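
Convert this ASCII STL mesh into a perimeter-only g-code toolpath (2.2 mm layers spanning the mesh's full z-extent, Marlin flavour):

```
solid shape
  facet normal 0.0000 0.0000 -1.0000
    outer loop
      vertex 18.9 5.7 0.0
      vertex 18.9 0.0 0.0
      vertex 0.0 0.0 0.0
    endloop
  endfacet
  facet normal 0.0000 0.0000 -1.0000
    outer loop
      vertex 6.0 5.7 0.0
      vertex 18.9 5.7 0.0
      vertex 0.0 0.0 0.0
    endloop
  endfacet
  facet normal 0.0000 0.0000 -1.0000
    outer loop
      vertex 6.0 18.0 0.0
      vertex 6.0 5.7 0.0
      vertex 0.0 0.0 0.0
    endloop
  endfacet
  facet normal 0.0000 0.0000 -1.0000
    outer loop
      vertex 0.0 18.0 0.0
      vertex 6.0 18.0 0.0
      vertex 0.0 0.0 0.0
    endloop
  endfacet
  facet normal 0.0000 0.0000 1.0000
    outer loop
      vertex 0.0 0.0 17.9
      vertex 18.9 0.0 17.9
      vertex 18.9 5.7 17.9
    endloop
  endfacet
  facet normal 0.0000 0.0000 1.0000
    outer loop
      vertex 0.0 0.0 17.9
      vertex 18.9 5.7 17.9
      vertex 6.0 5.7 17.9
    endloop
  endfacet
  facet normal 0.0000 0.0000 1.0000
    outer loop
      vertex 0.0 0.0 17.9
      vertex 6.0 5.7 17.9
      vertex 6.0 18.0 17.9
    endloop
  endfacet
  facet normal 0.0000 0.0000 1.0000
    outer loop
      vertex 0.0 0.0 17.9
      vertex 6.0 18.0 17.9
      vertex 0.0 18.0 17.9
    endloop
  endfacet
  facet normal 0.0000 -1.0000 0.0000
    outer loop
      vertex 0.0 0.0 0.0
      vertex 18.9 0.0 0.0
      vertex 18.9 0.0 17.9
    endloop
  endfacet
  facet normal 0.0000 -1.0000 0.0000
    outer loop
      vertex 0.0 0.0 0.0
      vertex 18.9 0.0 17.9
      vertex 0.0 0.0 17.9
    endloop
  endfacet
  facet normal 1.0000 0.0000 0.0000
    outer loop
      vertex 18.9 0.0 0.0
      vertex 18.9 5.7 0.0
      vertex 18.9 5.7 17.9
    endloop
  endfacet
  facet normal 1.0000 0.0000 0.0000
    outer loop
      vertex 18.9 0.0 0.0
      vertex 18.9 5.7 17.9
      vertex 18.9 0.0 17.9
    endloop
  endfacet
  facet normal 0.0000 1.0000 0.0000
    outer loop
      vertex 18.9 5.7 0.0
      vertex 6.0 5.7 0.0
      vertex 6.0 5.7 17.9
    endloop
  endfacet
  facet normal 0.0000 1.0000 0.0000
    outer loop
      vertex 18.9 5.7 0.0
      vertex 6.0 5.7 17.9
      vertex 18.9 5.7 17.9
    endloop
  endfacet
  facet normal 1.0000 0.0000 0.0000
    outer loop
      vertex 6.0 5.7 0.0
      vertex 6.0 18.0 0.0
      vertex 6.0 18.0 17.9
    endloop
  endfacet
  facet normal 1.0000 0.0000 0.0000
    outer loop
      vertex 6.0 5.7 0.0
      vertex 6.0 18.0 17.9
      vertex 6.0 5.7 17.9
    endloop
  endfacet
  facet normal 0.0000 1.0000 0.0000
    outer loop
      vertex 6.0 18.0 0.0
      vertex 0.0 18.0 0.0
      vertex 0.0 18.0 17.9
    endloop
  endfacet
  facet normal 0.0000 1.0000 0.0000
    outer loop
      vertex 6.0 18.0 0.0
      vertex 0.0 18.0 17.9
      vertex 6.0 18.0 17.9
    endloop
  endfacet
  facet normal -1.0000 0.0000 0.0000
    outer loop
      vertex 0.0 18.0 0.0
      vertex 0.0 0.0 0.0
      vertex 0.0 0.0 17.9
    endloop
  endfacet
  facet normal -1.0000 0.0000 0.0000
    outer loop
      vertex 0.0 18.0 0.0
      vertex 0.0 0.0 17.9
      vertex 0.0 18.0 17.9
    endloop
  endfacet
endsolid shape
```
; perimeter-only toolpath
G21 ; units = mm
G90 ; absolute positioning
G28 ; home
; layer 1
G0 Z2.2
G0 X0.0 Y0.0
G1 X18.9 Y0.0
G1 X18.9 Y5.7
G1 X6.0 Y5.7
G1 X6.0 Y18.0
G1 X0.0 Y18.0
G1 X0.0 Y0.0
; layer 2
G0 Z4.5
G0 X0.0 Y0.0
G1 X18.9 Y0.0
G1 X18.9 Y5.7
G1 X6.0 Y5.7
G1 X6.0 Y18.0
G1 X0.0 Y18.0
G1 X0.0 Y0.0
; layer 3
G0 Z6.7
G0 X0.0 Y0.0
G1 X18.9 Y0.0
G1 X18.9 Y5.7
G1 X6.0 Y5.7
G1 X6.0 Y18.0
G1 X0.0 Y18.0
G1 X0.0 Y0.0
; layer 4
G0 Z8.9
G0 X0.0 Y0.0
G1 X18.9 Y0.0
G1 X18.9 Y5.7
G1 X6.0 Y5.7
G1 X6.0 Y18.0
G1 X0.0 Y18.0
G1 X0.0 Y0.0
; layer 5
G0 Z11.2
G0 X0.0 Y0.0
G1 X18.9 Y0.0
G1 X18.9 Y5.7
G1 X6.0 Y5.7
G1 X6.0 Y18.0
G1 X0.0 Y18.0
G1 X0.0 Y0.0
; layer 6
G0 Z13.4
G0 X0.0 Y0.0
G1 X18.9 Y0.0
G1 X18.9 Y5.7
G1 X6.0 Y5.7
G1 X6.0 Y18.0
G1 X0.0 Y18.0
G1 X0.0 Y0.0
; layer 7
G0 Z15.7
G0 X0.0 Y0.0
G1 X18.9 Y0.0
G1 X18.9 Y5.7
G1 X6.0 Y5.7
G1 X6.0 Y18.0
G1 X0.0 Y18.0
G1 X0.0 Y0.0
; layer 8
G0 Z17.9
G0 X0.0 Y0.0
G1 X18.9 Y0.0
G1 X18.9 Y5.7
G1 X6.0 Y5.7
G1 X6.0 Y18.0
G1 X0.0 Y18.0
G1 X0.0 Y0.0
M2 ; end

The solid is an L-shaped prism: outer 18.9 × 18 mm, arm thicknesses ≈ 5.7 mm (horizontal) and 6 mm (vertical), extruded 17.9 mm in z. Slicing at Δz = 2.2 mm — 8 equal slices spanning the solid's height, so layer i sits at z = i·h/8 — gives 8 non-empty perimeters. Each is a 6-segment closed polygon; G0 lifts to the layer z and rapids to the start vertex, then G1 traces the edges.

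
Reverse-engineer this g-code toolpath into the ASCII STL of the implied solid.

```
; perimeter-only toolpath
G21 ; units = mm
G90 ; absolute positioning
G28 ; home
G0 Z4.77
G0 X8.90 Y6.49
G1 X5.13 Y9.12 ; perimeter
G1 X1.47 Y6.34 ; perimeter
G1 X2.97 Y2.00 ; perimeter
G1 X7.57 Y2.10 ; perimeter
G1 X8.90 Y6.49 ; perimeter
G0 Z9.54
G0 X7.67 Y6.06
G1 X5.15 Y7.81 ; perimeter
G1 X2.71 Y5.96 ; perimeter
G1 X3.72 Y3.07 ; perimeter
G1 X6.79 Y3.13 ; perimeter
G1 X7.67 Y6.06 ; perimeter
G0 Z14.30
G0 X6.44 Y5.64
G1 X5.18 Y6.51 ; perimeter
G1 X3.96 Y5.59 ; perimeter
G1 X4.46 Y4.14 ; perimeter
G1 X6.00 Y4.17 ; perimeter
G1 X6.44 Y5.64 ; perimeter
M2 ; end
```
solid part
  facet normal 0.0000 0.0000 -1.0000
    outer loop
      vertex 0.22 6.72 0.00
      vertex 5.10 10.42 0.00
      vertex 10.13 6.92 0.00
    endloop
  endfacet
  facet normal 0.0000 0.0000 -1.0000
    outer loop
      vertex 2.23 0.93 0.00
      vertex 0.22 6.72 0.00
      vertex 10.13 6.92 0.00
    endloop
  endfacet
  facet normal 0.0000 0.0000 -1.0000
    outer loop
      vertex 8.36 1.06 0.00
      vertex 2.23 0.93 0.00
      vertex 10.13 6.92 0.00
    endloop
  endfacet
  facet normal 0.5577 0.8015 0.2158
    outer loop
      vertex 10.13 6.92 0.00
      vertex 5.10 10.42 0.00
      vertex 5.21 5.21 19.07
    endloop
  endfacet
  facet normal -0.5899 0.7780 0.2160
    outer loop
      vertex 5.10 10.42 0.00
      vertex 0.22 6.72 0.00
      vertex 5.21 5.21 19.07
    endloop
  endfacet
  facet normal -0.9224 -0.3202 0.2160
    outer loop
      vertex 0.22 6.72 0.00
      vertex 2.23 0.93 0.00
      vertex 5.21 5.21 19.07
    endloop
  endfacet
  facet normal 0.0207 -0.9762 0.2159
    outer loop
      vertex 2.23 0.93 0.00
      vertex 8.36 1.06 0.00
      vertex 5.21 5.21 19.07
    endloop
  endfacet
  facet normal 0.9347 -0.2823 0.2158
    outer loop
      vertex 8.36 1.06 0.00
      vertex 10.13 6.92 0.00
      vertex 5.21 5.21 19.07
    endloop
  endfacet
endsolid part

The G0 Z moves step by Δz≈4.77 mm. The G1 loops shrink linearly with z, so the solid tapers from its base footprint up to z≈19.1. Closing with a flat bottom cap and the tapered top and triangulating gives 8 facets — a regular 5-sided pyramid, base circumscribed radius ≈ 5.21 mm, apex at z ≈ 19.1 mm.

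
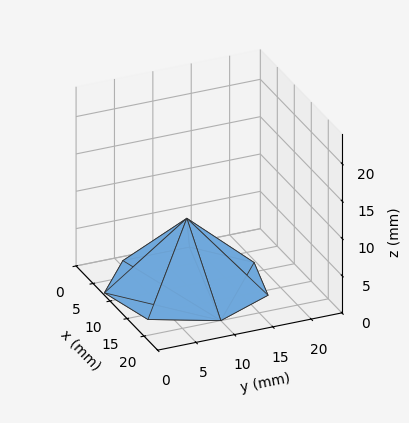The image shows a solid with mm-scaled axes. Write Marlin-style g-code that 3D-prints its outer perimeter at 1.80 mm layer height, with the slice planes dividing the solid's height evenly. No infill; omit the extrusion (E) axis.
Reading the render: the shape is a regular 7-sided pyramid, base circumscribed radius ≈ 10 mm, apex at z ≈ 9 mm (dimensions read to the nearest mm from the axis ticks). For the g-code, the solid's height is divided into equal slices at the stated Δz and each level perimeter traced with G1 moves after a G0 lift.

; perimeter-only toolpath
G21 ; units = mm
G90 ; absolute positioning
G28 ; home
; layer 1
G0 Z1.80
G0 X18.00 Y10.00
G1 X14.98 Y16.26
G1 X8.22 Y17.80
G1 X2.79 Y13.47
G1 X2.79 Y6.53
G1 X8.22 Y2.20
G1 X14.98 Y3.74
G1 X18.00 Y10.00
; layer 2
G0 Z3.60
G0 X16.00 Y10.00
G1 X13.74 Y14.69
G1 X8.66 Y15.85
G1 X4.59 Y12.60
G1 X4.59 Y7.40
G1 X8.66 Y4.15
G1 X13.74 Y5.31
G1 X16.00 Y10.00
; layer 3
G0 Z5.40
G0 X14.00 Y10.00
G1 X12.49 Y13.13
G1 X9.11 Y13.90
G1 X6.40 Y11.74
G1 X6.40 Y8.26
G1 X9.11 Y6.10
G1 X12.49 Y6.87
G1 X14.00 Y10.00
; layer 4
G0 Z7.20
G0 X12.00 Y10.00
G1 X11.25 Y11.56
G1 X9.55 Y11.95
G1 X8.20 Y10.87
G1 X8.20 Y9.13
G1 X9.55 Y8.05
G1 X11.25 Y8.44
G1 X12.00 Y10.00
M2 ; end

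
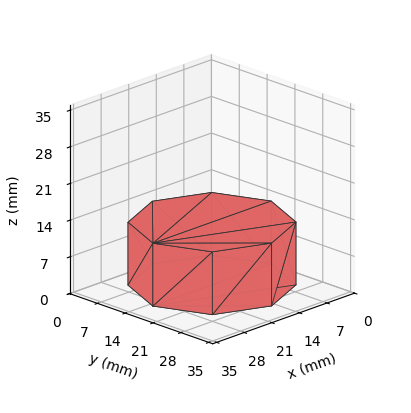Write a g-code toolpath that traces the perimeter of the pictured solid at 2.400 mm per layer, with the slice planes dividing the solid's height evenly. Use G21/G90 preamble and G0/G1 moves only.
Reading the render: the shape is a regular 8-sided prism (a cylinder approximated with 8 flat sides), circumscribed radius ≈ 15 mm, height ≈ 12 mm (dimensions read to the nearest mm from the axis ticks). For the g-code, the solid's height is divided into equal slices at the stated Δz and each level perimeter traced with G1 moves after a G0 lift.

; perimeter-only toolpath
G21 ; units = mm
G90 ; absolute positioning
G28 ; home
; layer 1
G0 Z2.400
G0 X30.000 Y15.000
G1 X25.607 Y25.607
G1 X15.000 Y30.000
G1 X4.393 Y25.607
G1 X0.000 Y15.000
G1 X4.393 Y4.393
G1 X15.000 Y0.000
G1 X25.607 Y4.393
G1 X30.000 Y15.000
; layer 2
G0 Z4.800
G0 X30.000 Y15.000
G1 X25.607 Y25.607
G1 X15.000 Y30.000
G1 X4.393 Y25.607
G1 X0.000 Y15.000
G1 X4.393 Y4.393
G1 X15.000 Y0.000
G1 X25.607 Y4.393
G1 X30.000 Y15.000
; layer 3
G0 Z7.200
G0 X30.000 Y15.000
G1 X25.607 Y25.607
G1 X15.000 Y30.000
G1 X4.393 Y25.607
G1 X0.000 Y15.000
G1 X4.393 Y4.393
G1 X15.000 Y0.000
G1 X25.607 Y4.393
G1 X30.000 Y15.000
; layer 4
G0 Z9.600
G0 X30.000 Y15.000
G1 X25.607 Y25.607
G1 X15.000 Y30.000
G1 X4.393 Y25.607
G1 X0.000 Y15.000
G1 X4.393 Y4.393
G1 X15.000 Y0.000
G1 X25.607 Y4.393
G1 X30.000 Y15.000
; layer 5
G0 Z12.000
G0 X30.000 Y15.000
G1 X25.607 Y25.607
G1 X15.000 Y30.000
G1 X4.393 Y25.607
G1 X0.000 Y15.000
G1 X4.393 Y4.393
G1 X15.000 Y0.000
G1 X25.607 Y4.393
G1 X30.000 Y15.000
M2 ; end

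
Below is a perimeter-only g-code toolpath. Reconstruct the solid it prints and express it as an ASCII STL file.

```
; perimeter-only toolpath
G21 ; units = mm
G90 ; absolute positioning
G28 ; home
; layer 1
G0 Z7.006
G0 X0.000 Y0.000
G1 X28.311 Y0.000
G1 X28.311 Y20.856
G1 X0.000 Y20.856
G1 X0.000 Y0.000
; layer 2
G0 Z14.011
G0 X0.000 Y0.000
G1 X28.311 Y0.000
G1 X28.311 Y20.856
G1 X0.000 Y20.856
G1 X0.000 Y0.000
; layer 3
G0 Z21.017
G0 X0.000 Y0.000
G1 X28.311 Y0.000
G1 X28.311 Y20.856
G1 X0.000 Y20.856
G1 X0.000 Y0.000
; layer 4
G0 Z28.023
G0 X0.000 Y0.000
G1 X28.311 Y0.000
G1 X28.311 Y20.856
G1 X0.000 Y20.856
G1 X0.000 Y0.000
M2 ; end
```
solid part
  facet normal 0.0000 0.0000 -1.0000
    outer loop
      vertex 28.311 20.856 0.000
      vertex 28.311 0.000 0.000
      vertex 0.000 0.000 0.000
    endloop
  endfacet
  facet normal 0.0000 0.0000 -1.0000
    outer loop
      vertex 0.000 20.856 0.000
      vertex 28.311 20.856 0.000
      vertex 0.000 0.000 0.000
    endloop
  endfacet
  facet normal 0.0000 0.0000 1.0000
    outer loop
      vertex 0.000 0.000 28.023
      vertex 28.311 0.000 28.023
      vertex 28.311 20.856 28.023
    endloop
  endfacet
  facet normal 0.0000 0.0000 1.0000
    outer loop
      vertex 0.000 0.000 28.023
      vertex 28.311 20.856 28.023
      vertex 0.000 20.856 28.023
    endloop
  endfacet
  facet normal 0.0000 -1.0000 0.0000
    outer loop
      vertex 0.000 0.000 0.000
      vertex 28.311 0.000 0.000
      vertex 28.311 0.000 28.023
    endloop
  endfacet
  facet normal 0.0000 -1.0000 0.0000
    outer loop
      vertex 0.000 0.000 0.000
      vertex 28.311 0.000 28.023
      vertex 0.000 0.000 28.023
    endloop
  endfacet
  facet normal 0.0000 1.0000 0.0000
    outer loop
      vertex 28.311 20.856 28.023
      vertex 28.311 20.856 0.000
      vertex 0.000 20.856 0.000
    endloop
  endfacet
  facet normal 0.0000 1.0000 0.0000
    outer loop
      vertex 0.000 20.856 28.023
      vertex 28.311 20.856 28.023
      vertex 0.000 20.856 0.000
    endloop
  endfacet
  facet normal -1.0000 0.0000 0.0000
    outer loop
      vertex 0.000 20.856 28.023
      vertex 0.000 20.856 0.000
      vertex 0.000 0.000 0.000
    endloop
  endfacet
  facet normal -1.0000 0.0000 0.0000
    outer loop
      vertex 0.000 0.000 28.023
      vertex 0.000 20.856 28.023
      vertex 0.000 0.000 0.000
    endloop
  endfacet
  facet normal 1.0000 0.0000 0.0000
    outer loop
      vertex 28.311 0.000 0.000
      vertex 28.311 20.856 0.000
      vertex 28.311 20.856 28.023
    endloop
  endfacet
  facet normal 1.0000 0.0000 0.0000
    outer loop
      vertex 28.311 0.000 0.000
      vertex 28.311 20.856 28.023
      vertex 28.311 0.000 28.023
    endloop
  endfacet
endsolid part

The G0 Z moves step by Δz≈7.006 mm. Every layer's G1 loop is the same polygon, so the solid is a straight extrusion of it from z=0 to z≈28. Closing with flat bottom and top caps and triangulating gives 12 facets — a rectangular box, roughly 28.3 × 20.9 mm footprint and 28 mm tall.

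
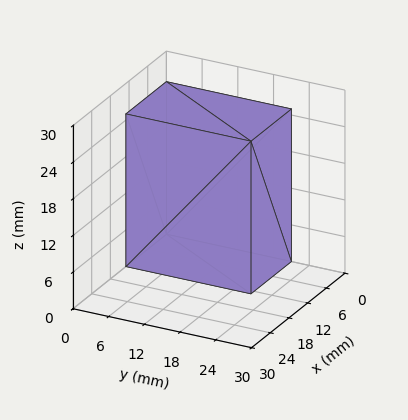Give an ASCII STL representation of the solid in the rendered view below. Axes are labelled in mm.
Reading the render: the shape is a rectangular box, roughly 13 × 21 mm footprint and 25 mm tall (dimensions read to the nearest mm from the axis ticks). For the STL, each face is triangulated and given an outward normal.

solid part
  facet normal 0.0000 0.0000 -1.0000
    outer loop
      vertex 13.000 21.000 0.000
      vertex 13.000 0.000 0.000
      vertex 0.000 0.000 0.000
    endloop
  endfacet
  facet normal 0.0000 0.0000 -1.0000
    outer loop
      vertex 0.000 21.000 0.000
      vertex 13.000 21.000 0.000
      vertex 0.000 0.000 0.000
    endloop
  endfacet
  facet normal 0.0000 0.0000 1.0000
    outer loop
      vertex 0.000 0.000 25.000
      vertex 13.000 0.000 25.000
      vertex 13.000 21.000 25.000
    endloop
  endfacet
  facet normal 0.0000 0.0000 1.0000
    outer loop
      vertex 0.000 0.000 25.000
      vertex 13.000 21.000 25.000
      vertex 0.000 21.000 25.000
    endloop
  endfacet
  facet normal 0.0000 -1.0000 0.0000
    outer loop
      vertex 0.000 0.000 0.000
      vertex 13.000 0.000 0.000
      vertex 13.000 0.000 25.000
    endloop
  endfacet
  facet normal 0.0000 -1.0000 0.0000
    outer loop
      vertex 0.000 0.000 0.000
      vertex 13.000 0.000 25.000
      vertex 0.000 0.000 25.000
    endloop
  endfacet
  facet normal 0.0000 1.0000 0.0000
    outer loop
      vertex 13.000 21.000 25.000
      vertex 13.000 21.000 0.000
      vertex 0.000 21.000 0.000
    endloop
  endfacet
  facet normal 0.0000 1.0000 0.0000
    outer loop
      vertex 0.000 21.000 25.000
      vertex 13.000 21.000 25.000
      vertex 0.000 21.000 0.000
    endloop
  endfacet
  facet normal -1.0000 0.0000 0.0000
    outer loop
      vertex 0.000 21.000 25.000
      vertex 0.000 21.000 0.000
      vertex 0.000 0.000 0.000
    endloop
  endfacet
  facet normal -1.0000 0.0000 0.0000
    outer loop
      vertex 0.000 0.000 25.000
      vertex 0.000 21.000 25.000
      vertex 0.000 0.000 0.000
    endloop
  endfacet
  facet normal 1.0000 0.0000 0.0000
    outer loop
      vertex 13.000 0.000 0.000
      vertex 13.000 21.000 0.000
      vertex 13.000 21.000 25.000
    endloop
  endfacet
  facet normal 1.0000 0.0000 0.0000
    outer loop
      vertex 13.000 0.000 0.000
      vertex 13.000 21.000 25.000
      vertex 13.000 0.000 25.000
    endloop
  endfacet
endsolid part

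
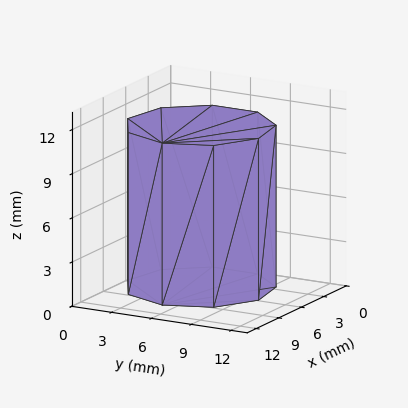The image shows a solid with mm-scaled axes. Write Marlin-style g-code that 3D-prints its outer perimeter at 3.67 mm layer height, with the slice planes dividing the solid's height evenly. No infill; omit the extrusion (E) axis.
Reading the render: the shape is a regular 9-sided prism (a cylinder approximated with 9 flat sides), circumscribed radius ≈ 5 mm, height ≈ 11 mm (dimensions read to the nearest mm from the axis ticks). For the g-code, the solid's height is divided into equal slices at the stated Δz and each level perimeter traced with G1 moves after a G0 lift.

; perimeter-only toolpath
G21 ; units = mm
G90 ; absolute positioning
G28 ; home
; layer 1
G0 Z3.67
G0 X10.00 Y5.00
G1 X8.83 Y8.21
G1 X5.87 Y9.92
G1 X2.50 Y9.33
G1 X0.30 Y6.71
G1 X0.30 Y3.29
G1 X2.50 Y0.67
G1 X5.87 Y0.08
G1 X8.83 Y1.79
G1 X10.00 Y5.00
; layer 2
G0 Z7.33
G0 X10.00 Y5.00
G1 X8.83 Y8.21
G1 X5.87 Y9.92
G1 X2.50 Y9.33
G1 X0.30 Y6.71
G1 X0.30 Y3.29
G1 X2.50 Y0.67
G1 X5.87 Y0.08
G1 X8.83 Y1.79
G1 X10.00 Y5.00
; layer 3
G0 Z11.00
G0 X10.00 Y5.00
G1 X8.83 Y8.21
G1 X5.87 Y9.92
G1 X2.50 Y9.33
G1 X0.30 Y6.71
G1 X0.30 Y3.29
G1 X2.50 Y0.67
G1 X5.87 Y0.08
G1 X8.83 Y1.79
G1 X10.00 Y5.00
M2 ; end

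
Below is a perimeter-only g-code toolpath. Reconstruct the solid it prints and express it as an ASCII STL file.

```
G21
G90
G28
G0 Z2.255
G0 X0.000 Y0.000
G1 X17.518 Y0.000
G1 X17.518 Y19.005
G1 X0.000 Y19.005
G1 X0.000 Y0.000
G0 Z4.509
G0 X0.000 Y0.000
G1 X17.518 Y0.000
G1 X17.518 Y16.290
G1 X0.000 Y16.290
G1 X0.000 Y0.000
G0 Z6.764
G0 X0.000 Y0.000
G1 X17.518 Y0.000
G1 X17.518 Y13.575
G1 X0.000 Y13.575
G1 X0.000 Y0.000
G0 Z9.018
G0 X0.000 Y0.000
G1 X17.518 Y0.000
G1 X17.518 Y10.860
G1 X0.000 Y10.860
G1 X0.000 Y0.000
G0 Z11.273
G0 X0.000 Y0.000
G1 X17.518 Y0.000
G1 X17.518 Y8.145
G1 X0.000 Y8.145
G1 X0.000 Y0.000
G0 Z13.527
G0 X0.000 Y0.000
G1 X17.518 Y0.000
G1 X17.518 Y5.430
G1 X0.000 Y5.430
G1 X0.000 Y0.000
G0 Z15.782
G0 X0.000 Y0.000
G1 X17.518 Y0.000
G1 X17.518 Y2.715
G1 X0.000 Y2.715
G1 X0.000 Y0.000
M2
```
solid part
  facet normal 0.0000 0.0000 -1.0000
    outer loop
      vertex 17.518 21.720 0.000
      vertex 17.518 0.000 0.000
      vertex 0.000 0.000 0.000
    endloop
  endfacet
  facet normal 0.0000 0.0000 -1.0000
    outer loop
      vertex 0.000 21.720 0.000
      vertex 17.518 21.720 0.000
      vertex 0.000 0.000 0.000
    endloop
  endfacet
  facet normal 0.0000 -1.0000 0.0000
    outer loop
      vertex 0.000 0.000 0.000
      vertex 17.518 0.000 0.000
      vertex 17.518 0.000 18.036
    endloop
  endfacet
  facet normal 0.0000 -1.0000 0.0000
    outer loop
      vertex 0.000 0.000 0.000
      vertex 17.518 0.000 18.036
      vertex 0.000 0.000 18.036
    endloop
  endfacet
  facet normal 0.0000 0.6388 0.7693
    outer loop
      vertex 0.000 0.000 18.036
      vertex 17.518 0.000 18.036
      vertex 17.518 21.720 0.000
    endloop
  endfacet
  facet normal 0.0000 0.6388 0.7693
    outer loop
      vertex 0.000 0.000 18.036
      vertex 17.518 21.720 0.000
      vertex 0.000 21.720 0.000
    endloop
  endfacet
  facet normal -1.0000 0.0000 0.0000
    outer loop
      vertex 0.000 0.000 18.036
      vertex 0.000 21.720 0.000
      vertex 0.000 0.000 0.000
    endloop
  endfacet
  facet normal 1.0000 0.0000 0.0000
    outer loop
      vertex 17.518 0.000 0.000
      vertex 17.518 21.720 0.000
      vertex 17.518 0.000 18.036
    endloop
  endfacet
endsolid part

The G0 Z moves step by Δz≈2.255 mm. The G1 loops shrink linearly with z, so the solid tapers from its base footprint up to z≈18. Closing with a flat bottom cap and the tapered top and triangulating gives 8 facets — a wedge (ramp): 17.5 × 21.7 mm base, rising to 18 mm along the y=0 edge and sloping linearly to z=0 at y=21.7.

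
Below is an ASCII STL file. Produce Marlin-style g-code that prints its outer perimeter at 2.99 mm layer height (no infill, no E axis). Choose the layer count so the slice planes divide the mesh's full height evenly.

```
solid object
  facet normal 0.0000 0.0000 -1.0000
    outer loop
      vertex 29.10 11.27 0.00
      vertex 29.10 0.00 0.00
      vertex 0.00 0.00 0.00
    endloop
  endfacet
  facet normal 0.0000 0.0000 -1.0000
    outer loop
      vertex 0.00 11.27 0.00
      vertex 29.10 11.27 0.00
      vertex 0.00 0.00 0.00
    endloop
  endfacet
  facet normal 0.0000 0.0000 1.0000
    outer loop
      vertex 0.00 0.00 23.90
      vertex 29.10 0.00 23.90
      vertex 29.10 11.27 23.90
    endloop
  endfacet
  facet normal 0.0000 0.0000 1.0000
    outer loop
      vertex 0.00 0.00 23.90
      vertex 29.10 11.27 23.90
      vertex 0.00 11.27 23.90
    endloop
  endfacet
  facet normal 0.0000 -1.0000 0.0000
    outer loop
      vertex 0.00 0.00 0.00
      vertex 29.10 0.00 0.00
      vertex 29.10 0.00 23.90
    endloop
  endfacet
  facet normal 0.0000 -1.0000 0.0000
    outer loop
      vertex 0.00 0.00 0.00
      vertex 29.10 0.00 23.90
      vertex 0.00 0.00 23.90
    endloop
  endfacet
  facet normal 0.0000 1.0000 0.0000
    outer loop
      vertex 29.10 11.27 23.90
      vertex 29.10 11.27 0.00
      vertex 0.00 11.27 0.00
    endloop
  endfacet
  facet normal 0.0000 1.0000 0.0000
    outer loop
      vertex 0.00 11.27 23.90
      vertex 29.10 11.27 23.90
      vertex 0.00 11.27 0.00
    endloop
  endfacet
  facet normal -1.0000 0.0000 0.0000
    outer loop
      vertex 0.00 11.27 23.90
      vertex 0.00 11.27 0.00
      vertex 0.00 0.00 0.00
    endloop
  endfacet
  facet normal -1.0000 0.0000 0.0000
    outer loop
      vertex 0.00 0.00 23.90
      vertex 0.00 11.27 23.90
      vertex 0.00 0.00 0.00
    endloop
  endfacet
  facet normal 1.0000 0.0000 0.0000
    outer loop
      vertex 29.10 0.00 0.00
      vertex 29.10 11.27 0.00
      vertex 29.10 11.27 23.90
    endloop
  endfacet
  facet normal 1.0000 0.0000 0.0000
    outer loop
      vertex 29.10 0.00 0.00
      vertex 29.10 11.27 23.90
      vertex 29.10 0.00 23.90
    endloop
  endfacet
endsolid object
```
; perimeter-only toolpath
G21 ; units = mm
G90 ; absolute positioning
G28 ; home
; layer 1
G0 Z2.99
G0 X0.00 Y0.00
G1 X29.10 Y0.00
G1 X29.10 Y11.27
G1 X0.00 Y11.27
G1 X0.00 Y0.00
; layer 2
G0 Z5.97
G0 X0.00 Y0.00
G1 X29.10 Y0.00
G1 X29.10 Y11.27
G1 X0.00 Y11.27
G1 X0.00 Y0.00
; layer 3
G0 Z8.96
G0 X0.00 Y0.00
G1 X29.10 Y0.00
G1 X29.10 Y11.27
G1 X0.00 Y11.27
G1 X0.00 Y0.00
; layer 4
G0 Z11.95
G0 X0.00 Y0.00
G1 X29.10 Y0.00
G1 X29.10 Y11.27
G1 X0.00 Y11.27
G1 X0.00 Y0.00
; layer 5
G0 Z14.94
G0 X0.00 Y0.00
G1 X29.10 Y0.00
G1 X29.10 Y11.27
G1 X0.00 Y11.27
G1 X0.00 Y0.00
; layer 6
G0 Z17.92
G0 X0.00 Y0.00
G1 X29.10 Y0.00
G1 X29.10 Y11.27
G1 X0.00 Y11.27
G1 X0.00 Y0.00
; layer 7
G0 Z20.91
G0 X0.00 Y0.00
G1 X29.10 Y0.00
G1 X29.10 Y11.27
G1 X0.00 Y11.27
G1 X0.00 Y0.00
; layer 8
G0 Z23.90
G0 X0.00 Y0.00
G1 X29.10 Y0.00
G1 X29.10 Y11.27
G1 X0.00 Y11.27
G1 X0.00 Y0.00
M2 ; end

The solid is a rectangular box, roughly 29.1 × 11.3 mm footprint and 23.9 mm tall. Slicing at Δz = 2.99 mm — 8 equal slices spanning the solid's height, so layer i sits at z = i·h/8 — gives 8 non-empty perimeters. Each is a 4-segment closed polygon; G0 lifts to the layer z and rapids to the start vertex, then G1 traces the edges.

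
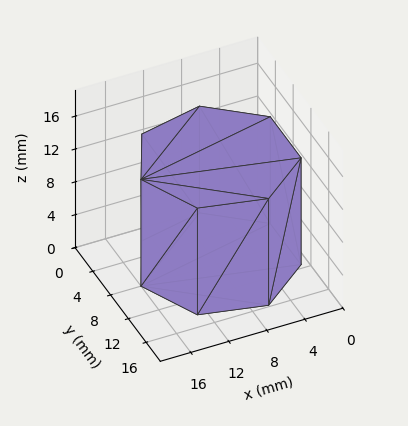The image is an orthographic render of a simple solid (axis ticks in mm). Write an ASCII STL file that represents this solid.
Reading the render: the shape is a regular 7-sided prism (a cylinder approximated with 7 flat sides), circumscribed radius ≈ 8 mm, height ≈ 13 mm (dimensions read to the nearest mm from the axis ticks). For the STL, each face is triangulated and given an outward normal.

solid part
  facet normal 0.0000 0.0000 -1.0000
    outer loop
      vertex 6.22 15.80 0.00
      vertex 12.99 14.25 0.00
      vertex 16.00 8.00 0.00
    endloop
  endfacet
  facet normal 0.0000 0.0000 -1.0000
    outer loop
      vertex 0.79 11.47 0.00
      vertex 6.22 15.80 0.00
      vertex 16.00 8.00 0.00
    endloop
  endfacet
  facet normal 0.0000 0.0000 -1.0000
    outer loop
      vertex 0.79 4.53 0.00
      vertex 0.79 11.47 0.00
      vertex 16.00 8.00 0.00
    endloop
  endfacet
  facet normal 0.0000 0.0000 -1.0000
    outer loop
      vertex 6.22 0.20 0.00
      vertex 0.79 4.53 0.00
      vertex 16.00 8.00 0.00
    endloop
  endfacet
  facet normal 0.0000 0.0000 -1.0000
    outer loop
      vertex 12.99 1.75 0.00
      vertex 6.22 0.20 0.00
      vertex 16.00 8.00 0.00
    endloop
  endfacet
  facet normal 0.0000 0.0000 1.0000
    outer loop
      vertex 16.00 8.00 13.00
      vertex 12.99 14.25 13.00
      vertex 6.22 15.80 13.00
    endloop
  endfacet
  facet normal 0.0000 0.0000 1.0000
    outer loop
      vertex 16.00 8.00 13.00
      vertex 6.22 15.80 13.00
      vertex 0.79 11.47 13.00
    endloop
  endfacet
  facet normal 0.0000 0.0000 1.0000
    outer loop
      vertex 16.00 8.00 13.00
      vertex 0.79 11.47 13.00
      vertex 0.79 4.53 13.00
    endloop
  endfacet
  facet normal 0.0000 0.0000 1.0000
    outer loop
      vertex 16.00 8.00 13.00
      vertex 0.79 4.53 13.00
      vertex 6.22 0.20 13.00
    endloop
  endfacet
  facet normal 0.0000 0.0000 1.0000
    outer loop
      vertex 16.00 8.00 13.00
      vertex 6.22 0.20 13.00
      vertex 12.99 1.75 13.00
    endloop
  endfacet
  facet normal 0.9010 0.4339 0.0000
    outer loop
      vertex 16.00 8.00 0.00
      vertex 12.99 14.25 0.00
      vertex 12.99 14.25 13.00
    endloop
  endfacet
  facet normal 0.9010 0.4339 0.0000
    outer loop
      vertex 16.00 8.00 0.00
      vertex 12.99 14.25 13.00
      vertex 16.00 8.00 13.00
    endloop
  endfacet
  facet normal 0.2232 0.9748 0.0000
    outer loop
      vertex 12.99 14.25 0.00
      vertex 6.22 15.80 0.00
      vertex 6.22 15.80 13.00
    endloop
  endfacet
  facet normal 0.2232 0.9748 0.0000
    outer loop
      vertex 12.99 14.25 0.00
      vertex 6.22 15.80 13.00
      vertex 12.99 14.25 13.00
    endloop
  endfacet
  facet normal -0.6235 0.7819 0.0000
    outer loop
      vertex 6.22 15.80 0.00
      vertex 0.79 11.47 0.00
      vertex 0.79 11.47 13.00
    endloop
  endfacet
  facet normal -0.6235 0.7819 0.0000
    outer loop
      vertex 6.22 15.80 0.00
      vertex 0.79 11.47 13.00
      vertex 6.22 15.80 13.00
    endloop
  endfacet
  facet normal -1.0000 0.0000 0.0000
    outer loop
      vertex 0.79 11.47 0.00
      vertex 0.79 4.53 0.00
      vertex 0.79 4.53 13.00
    endloop
  endfacet
  facet normal -1.0000 0.0000 0.0000
    outer loop
      vertex 0.79 11.47 0.00
      vertex 0.79 4.53 13.00
      vertex 0.79 11.47 13.00
    endloop
  endfacet
  facet normal -0.6235 -0.7819 0.0000
    outer loop
      vertex 0.79 4.53 0.00
      vertex 6.22 0.20 0.00
      vertex 6.22 0.20 13.00
    endloop
  endfacet
  facet normal -0.6235 -0.7819 0.0000
    outer loop
      vertex 0.79 4.53 0.00
      vertex 6.22 0.20 13.00
      vertex 0.79 4.53 13.00
    endloop
  endfacet
  facet normal 0.2232 -0.9748 0.0000
    outer loop
      vertex 6.22 0.20 0.00
      vertex 12.99 1.75 0.00
      vertex 12.99 1.75 13.00
    endloop
  endfacet
  facet normal 0.2232 -0.9748 0.0000
    outer loop
      vertex 6.22 0.20 0.00
      vertex 12.99 1.75 13.00
      vertex 6.22 0.20 13.00
    endloop
  endfacet
  facet normal 0.9010 -0.4339 0.0000
    outer loop
      vertex 12.99 1.75 0.00
      vertex 16.00 8.00 0.00
      vertex 16.00 8.00 13.00
    endloop
  endfacet
  facet normal 0.9010 -0.4339 0.0000
    outer loop
      vertex 12.99 1.75 0.00
      vertex 16.00 8.00 13.00
      vertex 12.99 1.75 13.00
    endloop
  endfacet
endsolid part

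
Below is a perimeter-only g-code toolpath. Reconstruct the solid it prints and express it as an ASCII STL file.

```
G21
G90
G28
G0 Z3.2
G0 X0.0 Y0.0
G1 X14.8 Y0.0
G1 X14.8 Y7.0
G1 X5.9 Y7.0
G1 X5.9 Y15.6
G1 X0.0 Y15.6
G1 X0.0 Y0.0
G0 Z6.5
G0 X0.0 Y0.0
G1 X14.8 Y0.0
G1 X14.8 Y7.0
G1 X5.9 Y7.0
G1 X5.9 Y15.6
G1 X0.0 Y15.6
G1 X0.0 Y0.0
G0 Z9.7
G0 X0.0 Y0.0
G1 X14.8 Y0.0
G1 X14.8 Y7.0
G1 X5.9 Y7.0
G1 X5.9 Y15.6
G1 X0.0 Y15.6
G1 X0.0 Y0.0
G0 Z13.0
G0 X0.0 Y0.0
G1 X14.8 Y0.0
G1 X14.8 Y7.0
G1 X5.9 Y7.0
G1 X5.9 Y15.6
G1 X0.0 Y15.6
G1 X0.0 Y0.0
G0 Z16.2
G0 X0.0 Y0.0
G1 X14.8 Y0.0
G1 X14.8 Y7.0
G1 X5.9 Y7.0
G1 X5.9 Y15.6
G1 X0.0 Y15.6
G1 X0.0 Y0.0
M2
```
solid part
  facet normal 0.0000 0.0000 -1.0000
    outer loop
      vertex 14.8 7.0 0.0
      vertex 14.8 0.0 0.0
      vertex 0.0 0.0 0.0
    endloop
  endfacet
  facet normal 0.0000 0.0000 -1.0000
    outer loop
      vertex 5.9 7.0 0.0
      vertex 14.8 7.0 0.0
      vertex 0.0 0.0 0.0
    endloop
  endfacet
  facet normal 0.0000 0.0000 -1.0000
    outer loop
      vertex 5.9 15.6 0.0
      vertex 5.9 7.0 0.0
      vertex 0.0 0.0 0.0
    endloop
  endfacet
  facet normal 0.0000 0.0000 -1.0000
    outer loop
      vertex 0.0 15.6 0.0
      vertex 5.9 15.6 0.0
      vertex 0.0 0.0 0.0
    endloop
  endfacet
  facet normal 0.0000 0.0000 1.0000
    outer loop
      vertex 0.0 0.0 16.2
      vertex 14.8 0.0 16.2
      vertex 14.8 7.0 16.2
    endloop
  endfacet
  facet normal 0.0000 0.0000 1.0000
    outer loop
      vertex 0.0 0.0 16.2
      vertex 14.8 7.0 16.2
      vertex 5.9 7.0 16.2
    endloop
  endfacet
  facet normal 0.0000 0.0000 1.0000
    outer loop
      vertex 0.0 0.0 16.2
      vertex 5.9 7.0 16.2
      vertex 5.9 15.6 16.2
    endloop
  endfacet
  facet normal 0.0000 0.0000 1.0000
    outer loop
      vertex 0.0 0.0 16.2
      vertex 5.9 15.6 16.2
      vertex 0.0 15.6 16.2
    endloop
  endfacet
  facet normal 0.0000 -1.0000 0.0000
    outer loop
      vertex 0.0 0.0 0.0
      vertex 14.8 0.0 0.0
      vertex 14.8 0.0 16.2
    endloop
  endfacet
  facet normal 0.0000 -1.0000 0.0000
    outer loop
      vertex 0.0 0.0 0.0
      vertex 14.8 0.0 16.2
      vertex 0.0 0.0 16.2
    endloop
  endfacet
  facet normal 1.0000 0.0000 0.0000
    outer loop
      vertex 14.8 0.0 0.0
      vertex 14.8 7.0 0.0
      vertex 14.8 7.0 16.2
    endloop
  endfacet
  facet normal 1.0000 0.0000 0.0000
    outer loop
      vertex 14.8 0.0 0.0
      vertex 14.8 7.0 16.2
      vertex 14.8 0.0 16.2
    endloop
  endfacet
  facet normal 0.0000 1.0000 0.0000
    outer loop
      vertex 14.8 7.0 0.0
      vertex 5.9 7.0 0.0
      vertex 5.9 7.0 16.2
    endloop
  endfacet
  facet normal 0.0000 1.0000 0.0000
    outer loop
      vertex 14.8 7.0 0.0
      vertex 5.9 7.0 16.2
      vertex 14.8 7.0 16.2
    endloop
  endfacet
  facet normal 1.0000 0.0000 0.0000
    outer loop
      vertex 5.9 7.0 0.0
      vertex 5.9 15.6 0.0
      vertex 5.9 15.6 16.2
    endloop
  endfacet
  facet normal 1.0000 0.0000 0.0000
    outer loop
      vertex 5.9 7.0 0.0
      vertex 5.9 15.6 16.2
      vertex 5.9 7.0 16.2
    endloop
  endfacet
  facet normal 0.0000 1.0000 0.0000
    outer loop
      vertex 5.9 15.6 0.0
      vertex 0.0 15.6 0.0
      vertex 0.0 15.6 16.2
    endloop
  endfacet
  facet normal 0.0000 1.0000 0.0000
    outer loop
      vertex 5.9 15.6 0.0
      vertex 0.0 15.6 16.2
      vertex 5.9 15.6 16.2
    endloop
  endfacet
  facet normal -1.0000 0.0000 0.0000
    outer loop
      vertex 0.0 15.6 0.0
      vertex 0.0 0.0 0.0
      vertex 0.0 0.0 16.2
    endloop
  endfacet
  facet normal -1.0000 0.0000 0.0000
    outer loop
      vertex 0.0 15.6 0.0
      vertex 0.0 0.0 16.2
      vertex 0.0 15.6 16.2
    endloop
  endfacet
endsolid part

The G0 Z moves step by Δz≈3.2 mm. Every layer's G1 loop is the same polygon, so the solid is a straight extrusion of it from z=0 to z≈16.2. Closing with flat bottom and top caps and triangulating gives 20 facets — an L-shaped prism: outer 14.8 × 15.6 mm, arm thicknesses ≈ 7 mm (horizontal) and 5.9 mm (vertical), extruded 16.2 mm in z.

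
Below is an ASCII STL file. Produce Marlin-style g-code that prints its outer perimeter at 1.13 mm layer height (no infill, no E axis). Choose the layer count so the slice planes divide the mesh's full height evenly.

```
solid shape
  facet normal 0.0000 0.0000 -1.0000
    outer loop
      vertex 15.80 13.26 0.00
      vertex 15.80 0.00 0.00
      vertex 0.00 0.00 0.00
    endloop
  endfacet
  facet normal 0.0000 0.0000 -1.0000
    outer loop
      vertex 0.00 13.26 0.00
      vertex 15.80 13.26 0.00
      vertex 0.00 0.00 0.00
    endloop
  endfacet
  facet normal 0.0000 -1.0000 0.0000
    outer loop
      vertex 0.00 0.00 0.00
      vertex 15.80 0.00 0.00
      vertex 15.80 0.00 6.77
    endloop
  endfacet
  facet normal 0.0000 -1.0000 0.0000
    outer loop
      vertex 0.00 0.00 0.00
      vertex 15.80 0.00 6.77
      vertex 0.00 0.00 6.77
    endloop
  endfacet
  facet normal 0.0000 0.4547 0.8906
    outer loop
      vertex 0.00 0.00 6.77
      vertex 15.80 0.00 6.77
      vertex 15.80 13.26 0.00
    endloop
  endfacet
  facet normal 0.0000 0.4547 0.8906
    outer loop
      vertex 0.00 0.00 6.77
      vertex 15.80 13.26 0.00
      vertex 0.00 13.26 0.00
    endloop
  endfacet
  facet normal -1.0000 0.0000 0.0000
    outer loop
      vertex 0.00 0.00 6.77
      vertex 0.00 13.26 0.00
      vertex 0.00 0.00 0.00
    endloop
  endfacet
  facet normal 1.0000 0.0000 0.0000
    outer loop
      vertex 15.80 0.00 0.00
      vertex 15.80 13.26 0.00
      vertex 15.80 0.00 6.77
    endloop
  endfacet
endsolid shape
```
; perimeter-only toolpath
G21 ; units = mm
G90 ; absolute positioning
G28 ; home
; layer 1
G0 Z1.13
G0 X0.00 Y0.00
G1 X15.80 Y0.00
G1 X15.80 Y11.05
G1 X0.00 Y11.05
G1 X0.00 Y0.00
; layer 2
G0 Z2.26
G0 X0.00 Y0.00
G1 X15.80 Y0.00
G1 X15.80 Y8.84
G1 X0.00 Y8.84
G1 X0.00 Y0.00
; layer 3
G0 Z3.38
G0 X0.00 Y0.00
G1 X15.80 Y0.00
G1 X15.80 Y6.63
G1 X0.00 Y6.63
G1 X0.00 Y0.00
; layer 4
G0 Z4.51
G0 X0.00 Y0.00
G1 X15.80 Y0.00
G1 X15.80 Y4.42
G1 X0.00 Y4.42
G1 X0.00 Y0.00
; layer 5
G0 Z5.64
G0 X0.00 Y0.00
G1 X15.80 Y0.00
G1 X15.80 Y2.21
G1 X0.00 Y2.21
G1 X0.00 Y0.00
M2 ; end

The solid is a wedge (ramp): 15.8 × 13.3 mm base, rising to 6.77 mm along the y=0 edge and sloping linearly to z=0 at y=13.3. Slicing at Δz = 1.13 mm — 6 equal slices spanning the solid's height, so layer i sits at z = i·h/6 — gives 5 non-empty perimeters. Each is a 4-segment closed polygon; G0 lifts to the layer z and rapids to the start vertex, then G1 traces the edges. The cross-section shrinks linearly with z (the slice at the apex is degenerate and omitted).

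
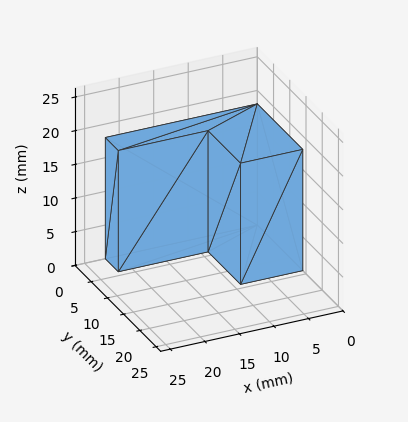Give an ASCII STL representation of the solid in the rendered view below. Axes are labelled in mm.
Reading the render: the shape is an L-shaped prism: outer 22 × 14 mm, arm thicknesses ≈ 4 mm (horizontal) and 9 mm (vertical), extruded 18 mm in z (dimensions read to the nearest mm from the axis ticks). For the STL, each face is triangulated and given an outward normal.

solid part
  facet normal 0.0000 0.0000 -1.0000
    outer loop
      vertex 22.00 4.00 0.00
      vertex 22.00 0.00 0.00
      vertex 0.00 0.00 0.00
    endloop
  endfacet
  facet normal 0.0000 0.0000 -1.0000
    outer loop
      vertex 9.00 4.00 0.00
      vertex 22.00 4.00 0.00
      vertex 0.00 0.00 0.00
    endloop
  endfacet
  facet normal 0.0000 0.0000 -1.0000
    outer loop
      vertex 9.00 14.00 0.00
      vertex 9.00 4.00 0.00
      vertex 0.00 0.00 0.00
    endloop
  endfacet
  facet normal 0.0000 0.0000 -1.0000
    outer loop
      vertex 0.00 14.00 0.00
      vertex 9.00 14.00 0.00
      vertex 0.00 0.00 0.00
    endloop
  endfacet
  facet normal 0.0000 0.0000 1.0000
    outer loop
      vertex 0.00 0.00 18.00
      vertex 22.00 0.00 18.00
      vertex 22.00 4.00 18.00
    endloop
  endfacet
  facet normal 0.0000 0.0000 1.0000
    outer loop
      vertex 0.00 0.00 18.00
      vertex 22.00 4.00 18.00
      vertex 9.00 4.00 18.00
    endloop
  endfacet
  facet normal 0.0000 0.0000 1.0000
    outer loop
      vertex 0.00 0.00 18.00
      vertex 9.00 4.00 18.00
      vertex 9.00 14.00 18.00
    endloop
  endfacet
  facet normal 0.0000 0.0000 1.0000
    outer loop
      vertex 0.00 0.00 18.00
      vertex 9.00 14.00 18.00
      vertex 0.00 14.00 18.00
    endloop
  endfacet
  facet normal 0.0000 -1.0000 0.0000
    outer loop
      vertex 0.00 0.00 0.00
      vertex 22.00 0.00 0.00
      vertex 22.00 0.00 18.00
    endloop
  endfacet
  facet normal 0.0000 -1.0000 0.0000
    outer loop
      vertex 0.00 0.00 0.00
      vertex 22.00 0.00 18.00
      vertex 0.00 0.00 18.00
    endloop
  endfacet
  facet normal 1.0000 0.0000 0.0000
    outer loop
      vertex 22.00 0.00 0.00
      vertex 22.00 4.00 0.00
      vertex 22.00 4.00 18.00
    endloop
  endfacet
  facet normal 1.0000 0.0000 0.0000
    outer loop
      vertex 22.00 0.00 0.00
      vertex 22.00 4.00 18.00
      vertex 22.00 0.00 18.00
    endloop
  endfacet
  facet normal 0.0000 1.0000 0.0000
    outer loop
      vertex 22.00 4.00 0.00
      vertex 9.00 4.00 0.00
      vertex 9.00 4.00 18.00
    endloop
  endfacet
  facet normal 0.0000 1.0000 0.0000
    outer loop
      vertex 22.00 4.00 0.00
      vertex 9.00 4.00 18.00
      vertex 22.00 4.00 18.00
    endloop
  endfacet
  facet normal 1.0000 0.0000 0.0000
    outer loop
      vertex 9.00 4.00 0.00
      vertex 9.00 14.00 0.00
      vertex 9.00 14.00 18.00
    endloop
  endfacet
  facet normal 1.0000 0.0000 0.0000
    outer loop
      vertex 9.00 4.00 0.00
      vertex 9.00 14.00 18.00
      vertex 9.00 4.00 18.00
    endloop
  endfacet
  facet normal 0.0000 1.0000 0.0000
    outer loop
      vertex 9.00 14.00 0.00
      vertex 0.00 14.00 0.00
      vertex 0.00 14.00 18.00
    endloop
  endfacet
  facet normal 0.0000 1.0000 0.0000
    outer loop
      vertex 9.00 14.00 0.00
      vertex 0.00 14.00 18.00
      vertex 9.00 14.00 18.00
    endloop
  endfacet
  facet normal -1.0000 0.0000 0.0000
    outer loop
      vertex 0.00 14.00 0.00
      vertex 0.00 0.00 0.00
      vertex 0.00 0.00 18.00
    endloop
  endfacet
  facet normal -1.0000 0.0000 0.0000
    outer loop
      vertex 0.00 14.00 0.00
      vertex 0.00 0.00 18.00
      vertex 0.00 14.00 18.00
    endloop
  endfacet
endsolid part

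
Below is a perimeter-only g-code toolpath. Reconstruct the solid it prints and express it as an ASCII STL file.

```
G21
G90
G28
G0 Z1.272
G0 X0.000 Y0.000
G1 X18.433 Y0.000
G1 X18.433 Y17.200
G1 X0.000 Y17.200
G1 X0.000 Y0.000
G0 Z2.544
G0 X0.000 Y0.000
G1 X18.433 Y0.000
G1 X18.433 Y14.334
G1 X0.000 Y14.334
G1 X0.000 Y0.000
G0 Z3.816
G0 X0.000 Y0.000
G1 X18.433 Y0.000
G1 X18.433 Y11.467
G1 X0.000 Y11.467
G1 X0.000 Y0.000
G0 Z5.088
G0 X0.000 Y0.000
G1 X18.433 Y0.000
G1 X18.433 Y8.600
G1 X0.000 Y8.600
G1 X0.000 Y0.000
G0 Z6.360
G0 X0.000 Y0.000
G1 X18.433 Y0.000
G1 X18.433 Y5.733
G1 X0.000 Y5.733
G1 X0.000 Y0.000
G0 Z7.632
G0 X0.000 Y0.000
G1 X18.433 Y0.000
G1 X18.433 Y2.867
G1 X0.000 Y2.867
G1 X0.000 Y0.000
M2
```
solid part
  facet normal 0.0000 0.0000 -1.0000
    outer loop
      vertex 18.433 20.067 0.000
      vertex 18.433 0.000 0.000
      vertex 0.000 0.000 0.000
    endloop
  endfacet
  facet normal 0.0000 0.0000 -1.0000
    outer loop
      vertex 0.000 20.067 0.000
      vertex 18.433 20.067 0.000
      vertex 0.000 0.000 0.000
    endloop
  endfacet
  facet normal 0.0000 -1.0000 0.0000
    outer loop
      vertex 0.000 0.000 0.000
      vertex 18.433 0.000 0.000
      vertex 18.433 0.000 8.904
    endloop
  endfacet
  facet normal 0.0000 -1.0000 0.0000
    outer loop
      vertex 0.000 0.000 0.000
      vertex 18.433 0.000 8.904
      vertex 0.000 0.000 8.904
    endloop
  endfacet
  facet normal 0.0000 0.4056 0.9141
    outer loop
      vertex 0.000 0.000 8.904
      vertex 18.433 0.000 8.904
      vertex 18.433 20.067 0.000
    endloop
  endfacet
  facet normal 0.0000 0.4056 0.9141
    outer loop
      vertex 0.000 0.000 8.904
      vertex 18.433 20.067 0.000
      vertex 0.000 20.067 0.000
    endloop
  endfacet
  facet normal -1.0000 0.0000 0.0000
    outer loop
      vertex 0.000 0.000 8.904
      vertex 0.000 20.067 0.000
      vertex 0.000 0.000 0.000
    endloop
  endfacet
  facet normal 1.0000 0.0000 0.0000
    outer loop
      vertex 18.433 0.000 0.000
      vertex 18.433 20.067 0.000
      vertex 18.433 0.000 8.904
    endloop
  endfacet
endsolid part

The G0 Z moves step by Δz≈1.272 mm. The G1 loops shrink linearly with z, so the solid tapers from its base footprint up to z≈8.9. Closing with a flat bottom cap and the tapered top and triangulating gives 8 facets — a wedge (ramp): 18.4 × 20.1 mm base, rising to 8.9 mm along the y=0 edge and sloping linearly to z=0 at y=20.1.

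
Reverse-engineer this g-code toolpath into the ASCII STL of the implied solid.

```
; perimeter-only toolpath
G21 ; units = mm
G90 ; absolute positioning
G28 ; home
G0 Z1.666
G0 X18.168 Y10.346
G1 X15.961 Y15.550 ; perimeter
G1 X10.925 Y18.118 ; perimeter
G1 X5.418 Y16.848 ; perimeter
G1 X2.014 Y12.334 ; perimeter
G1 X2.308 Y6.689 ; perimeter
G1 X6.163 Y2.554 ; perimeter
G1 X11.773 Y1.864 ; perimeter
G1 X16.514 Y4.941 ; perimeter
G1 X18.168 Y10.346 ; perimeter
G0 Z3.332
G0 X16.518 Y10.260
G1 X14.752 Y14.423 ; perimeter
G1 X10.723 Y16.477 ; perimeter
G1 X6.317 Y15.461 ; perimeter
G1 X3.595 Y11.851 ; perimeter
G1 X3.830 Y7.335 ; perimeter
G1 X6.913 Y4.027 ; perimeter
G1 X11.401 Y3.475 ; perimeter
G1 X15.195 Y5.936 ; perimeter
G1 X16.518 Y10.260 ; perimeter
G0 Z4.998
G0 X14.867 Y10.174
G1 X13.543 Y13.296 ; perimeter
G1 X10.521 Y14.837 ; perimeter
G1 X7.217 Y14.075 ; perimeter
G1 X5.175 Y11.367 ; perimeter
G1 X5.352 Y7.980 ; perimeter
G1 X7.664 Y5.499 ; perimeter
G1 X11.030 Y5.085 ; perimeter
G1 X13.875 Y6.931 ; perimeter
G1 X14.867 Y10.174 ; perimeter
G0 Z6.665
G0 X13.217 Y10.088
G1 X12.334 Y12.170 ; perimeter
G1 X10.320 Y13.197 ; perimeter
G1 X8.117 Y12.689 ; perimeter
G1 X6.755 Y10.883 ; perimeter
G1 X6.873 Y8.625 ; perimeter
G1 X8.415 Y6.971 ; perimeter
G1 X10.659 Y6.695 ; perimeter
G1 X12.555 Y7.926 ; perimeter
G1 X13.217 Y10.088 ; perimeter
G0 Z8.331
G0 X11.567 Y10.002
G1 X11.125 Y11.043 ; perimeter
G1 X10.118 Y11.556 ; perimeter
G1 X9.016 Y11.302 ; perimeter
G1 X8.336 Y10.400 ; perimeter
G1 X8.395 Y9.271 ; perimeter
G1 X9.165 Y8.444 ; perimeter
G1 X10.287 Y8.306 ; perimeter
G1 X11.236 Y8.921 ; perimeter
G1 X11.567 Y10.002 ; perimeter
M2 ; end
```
solid part
  facet normal 0.0000 0.0000 -1.0000
    outer loop
      vertex 11.127 19.758 0.000
      vertex 17.170 16.677 0.000
      vertex 19.819 10.432 0.000
    endloop
  endfacet
  facet normal 0.0000 0.0000 -1.0000
    outer loop
      vertex 4.518 18.234 0.000
      vertex 11.127 19.758 0.000
      vertex 19.819 10.432 0.000
    endloop
  endfacet
  facet normal 0.0000 0.0000 -1.0000
    outer loop
      vertex 0.434 12.818 0.000
      vertex 4.518 18.234 0.000
      vertex 19.819 10.432 0.000
    endloop
  endfacet
  facet normal 0.0000 0.0000 -1.0000
    outer loop
      vertex 0.787 6.044 0.000
      vertex 0.434 12.818 0.000
      vertex 19.819 10.432 0.000
    endloop
  endfacet
  facet normal 0.0000 0.0000 -1.0000
    outer loop
      vertex 5.412 1.082 0.000
      vertex 0.787 6.044 0.000
      vertex 19.819 10.432 0.000
    endloop
  endfacet
  facet normal 0.0000 0.0000 -1.0000
    outer loop
      vertex 12.144 0.254 0.000
      vertex 5.412 1.082 0.000
      vertex 19.819 10.432 0.000
    endloop
  endfacet
  facet normal 0.0000 0.0000 -1.0000
    outer loop
      vertex 17.834 3.946 0.000
      vertex 12.144 0.254 0.000
      vertex 19.819 10.432 0.000
    endloop
  endfacet
  facet normal 0.6734 0.2857 0.6818
    outer loop
      vertex 19.819 10.432 0.000
      vertex 17.170 16.677 0.000
      vertex 9.916 9.916 9.997
    endloop
  endfacet
  facet normal 0.3323 0.6517 0.6818
    outer loop
      vertex 17.170 16.677 0.000
      vertex 11.127 19.758 0.000
      vertex 9.916 9.916 9.997
    endloop
  endfacet
  facet normal -0.1644 0.7128 0.6818
    outer loop
      vertex 11.127 19.758 0.000
      vertex 4.518 18.234 0.000
      vertex 9.916 9.916 9.997
    endloop
  endfacet
  facet normal -0.5841 0.4404 0.6818
    outer loop
      vertex 4.518 18.234 0.000
      vertex 0.434 12.818 0.000
      vertex 9.916 9.916 9.997
    endloop
  endfacet
  facet normal -0.7305 -0.0381 0.6818
    outer loop
      vertex 0.434 12.818 0.000
      vertex 0.787 6.044 0.000
      vertex 9.916 9.916 9.997
    endloop
  endfacet
  facet normal -0.5351 -0.4988 0.6818
    outer loop
      vertex 0.787 6.044 0.000
      vertex 5.412 1.082 0.000
      vertex 9.916 9.916 9.997
    endloop
  endfacet
  facet normal -0.0893 -0.7261 0.6818
    outer loop
      vertex 5.412 1.082 0.000
      vertex 12.144 0.254 0.000
      vertex 9.916 9.916 9.997
    endloop
  endfacet
  facet normal 0.3982 -0.6137 0.6818
    outer loop
      vertex 12.144 0.254 0.000
      vertex 17.834 3.946 0.000
      vertex 9.916 9.916 9.997
    endloop
  endfacet
  facet normal 0.6995 -0.2141 0.6818
    outer loop
      vertex 17.834 3.946 0.000
      vertex 19.819 10.432 0.000
      vertex 9.916 9.916 9.997
    endloop
  endfacet
endsolid part

The G0 Z moves step by Δz≈1.666 mm. The G1 loops shrink linearly with z, so the solid tapers from its base footprint up to z≈10. Closing with a flat bottom cap and the tapered top and triangulating gives 16 facets — a regular 9-sided pyramid, base circumscribed radius ≈ 9.92 mm, apex at z ≈ 10 mm.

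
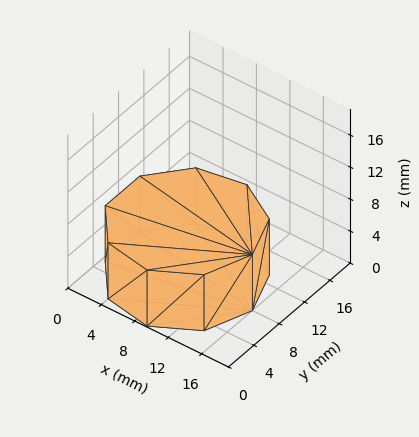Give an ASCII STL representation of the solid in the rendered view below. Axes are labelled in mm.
Reading the render: the shape is a regular 9-sided prism (a cylinder approximated with 9 flat sides), circumscribed radius ≈ 8 mm, height ≈ 7 mm (dimensions read to the nearest mm from the axis ticks). For the STL, each face is triangulated and given an outward normal.

solid part
  facet normal 0.0000 0.0000 -1.0000
    outer loop
      vertex 9.389 15.878 0.000
      vertex 14.128 13.142 0.000
      vertex 16.000 8.000 0.000
    endloop
  endfacet
  facet normal 0.0000 0.0000 -1.0000
    outer loop
      vertex 4.000 14.928 0.000
      vertex 9.389 15.878 0.000
      vertex 16.000 8.000 0.000
    endloop
  endfacet
  facet normal 0.0000 0.0000 -1.0000
    outer loop
      vertex 0.482 10.736 0.000
      vertex 4.000 14.928 0.000
      vertex 16.000 8.000 0.000
    endloop
  endfacet
  facet normal 0.0000 0.0000 -1.0000
    outer loop
      vertex 0.482 5.264 0.000
      vertex 0.482 10.736 0.000
      vertex 16.000 8.000 0.000
    endloop
  endfacet
  facet normal 0.0000 0.0000 -1.0000
    outer loop
      vertex 4.000 1.072 0.000
      vertex 0.482 5.264 0.000
      vertex 16.000 8.000 0.000
    endloop
  endfacet
  facet normal 0.0000 0.0000 -1.0000
    outer loop
      vertex 9.389 0.122 0.000
      vertex 4.000 1.072 0.000
      vertex 16.000 8.000 0.000
    endloop
  endfacet
  facet normal 0.0000 0.0000 -1.0000
    outer loop
      vertex 14.128 2.858 0.000
      vertex 9.389 0.122 0.000
      vertex 16.000 8.000 0.000
    endloop
  endfacet
  facet normal 0.0000 0.0000 1.0000
    outer loop
      vertex 16.000 8.000 7.000
      vertex 14.128 13.142 7.000
      vertex 9.389 15.878 7.000
    endloop
  endfacet
  facet normal 0.0000 0.0000 1.0000
    outer loop
      vertex 16.000 8.000 7.000
      vertex 9.389 15.878 7.000
      vertex 4.000 14.928 7.000
    endloop
  endfacet
  facet normal 0.0000 0.0000 1.0000
    outer loop
      vertex 16.000 8.000 7.000
      vertex 4.000 14.928 7.000
      vertex 0.482 10.736 7.000
    endloop
  endfacet
  facet normal 0.0000 0.0000 1.0000
    outer loop
      vertex 16.000 8.000 7.000
      vertex 0.482 10.736 7.000
      vertex 0.482 5.264 7.000
    endloop
  endfacet
  facet normal 0.0000 0.0000 1.0000
    outer loop
      vertex 16.000 8.000 7.000
      vertex 0.482 5.264 7.000
      vertex 4.000 1.072 7.000
    endloop
  endfacet
  facet normal 0.0000 0.0000 1.0000
    outer loop
      vertex 16.000 8.000 7.000
      vertex 4.000 1.072 7.000
      vertex 9.389 0.122 7.000
    endloop
  endfacet
  facet normal 0.0000 0.0000 1.0000
    outer loop
      vertex 16.000 8.000 7.000
      vertex 9.389 0.122 7.000
      vertex 14.128 2.858 7.000
    endloop
  endfacet
  facet normal 0.9397 0.3421 0.0000
    outer loop
      vertex 16.000 8.000 0.000
      vertex 14.128 13.142 0.000
      vertex 14.128 13.142 7.000
    endloop
  endfacet
  facet normal 0.9397 0.3421 0.0000
    outer loop
      vertex 16.000 8.000 0.000
      vertex 14.128 13.142 7.000
      vertex 16.000 8.000 7.000
    endloop
  endfacet
  facet normal 0.5000 0.8660 0.0000
    outer loop
      vertex 14.128 13.142 0.000
      vertex 9.389 15.878 0.000
      vertex 9.389 15.878 7.000
    endloop
  endfacet
  facet normal 0.5000 0.8660 0.0000
    outer loop
      vertex 14.128 13.142 0.000
      vertex 9.389 15.878 7.000
      vertex 14.128 13.142 7.000
    endloop
  endfacet
  facet normal -0.1736 0.9848 0.0000
    outer loop
      vertex 9.389 15.878 0.000
      vertex 4.000 14.928 0.000
      vertex 4.000 14.928 7.000
    endloop
  endfacet
  facet normal -0.1736 0.9848 0.0000
    outer loop
      vertex 9.389 15.878 0.000
      vertex 4.000 14.928 7.000
      vertex 9.389 15.878 7.000
    endloop
  endfacet
  facet normal -0.7660 0.6428 0.0000
    outer loop
      vertex 4.000 14.928 0.000
      vertex 0.482 10.736 0.000
      vertex 0.482 10.736 7.000
    endloop
  endfacet
  facet normal -0.7660 0.6428 0.0000
    outer loop
      vertex 4.000 14.928 0.000
      vertex 0.482 10.736 7.000
      vertex 4.000 14.928 7.000
    endloop
  endfacet
  facet normal -1.0000 0.0000 0.0000
    outer loop
      vertex 0.482 10.736 0.000
      vertex 0.482 5.264 0.000
      vertex 0.482 5.264 7.000
    endloop
  endfacet
  facet normal -1.0000 0.0000 0.0000
    outer loop
      vertex 0.482 10.736 0.000
      vertex 0.482 5.264 7.000
      vertex 0.482 10.736 7.000
    endloop
  endfacet
  facet normal -0.7660 -0.6428 0.0000
    outer loop
      vertex 0.482 5.264 0.000
      vertex 4.000 1.072 0.000
      vertex 4.000 1.072 7.000
    endloop
  endfacet
  facet normal -0.7660 -0.6428 0.0000
    outer loop
      vertex 0.482 5.264 0.000
      vertex 4.000 1.072 7.000
      vertex 0.482 5.264 7.000
    endloop
  endfacet
  facet normal -0.1736 -0.9848 0.0000
    outer loop
      vertex 4.000 1.072 0.000
      vertex 9.389 0.122 0.000
      vertex 9.389 0.122 7.000
    endloop
  endfacet
  facet normal -0.1736 -0.9848 0.0000
    outer loop
      vertex 4.000 1.072 0.000
      vertex 9.389 0.122 7.000
      vertex 4.000 1.072 7.000
    endloop
  endfacet
  facet normal 0.5000 -0.8660 0.0000
    outer loop
      vertex 9.389 0.122 0.000
      vertex 14.128 2.858 0.000
      vertex 14.128 2.858 7.000
    endloop
  endfacet
  facet normal 0.5000 -0.8660 0.0000
    outer loop
      vertex 9.389 0.122 0.000
      vertex 14.128 2.858 7.000
      vertex 9.389 0.122 7.000
    endloop
  endfacet
  facet normal 0.9397 -0.3421 0.0000
    outer loop
      vertex 14.128 2.858 0.000
      vertex 16.000 8.000 0.000
      vertex 16.000 8.000 7.000
    endloop
  endfacet
  facet normal 0.9397 -0.3421 0.0000
    outer loop
      vertex 14.128 2.858 0.000
      vertex 16.000 8.000 7.000
      vertex 14.128 2.858 7.000
    endloop
  endfacet
endsolid part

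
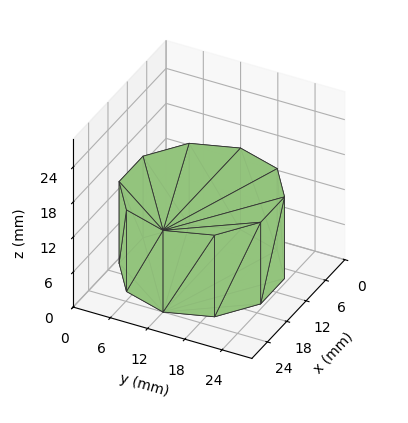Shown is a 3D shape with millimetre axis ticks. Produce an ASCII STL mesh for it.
Reading the render: the shape is a regular 10-sided prism (a cylinder approximated with 10 flat sides), circumscribed radius ≈ 12 mm, height ≈ 14 mm (dimensions read to the nearest mm from the axis ticks). For the STL, each face is triangulated and given an outward normal.

solid part
  facet normal 0.0000 0.0000 -1.0000
    outer loop
      vertex 15.7 23.4 0.0
      vertex 21.7 19.1 0.0
      vertex 24.0 12.0 0.0
    endloop
  endfacet
  facet normal 0.0000 0.0000 -1.0000
    outer loop
      vertex 8.3 23.4 0.0
      vertex 15.7 23.4 0.0
      vertex 24.0 12.0 0.0
    endloop
  endfacet
  facet normal 0.0000 0.0000 -1.0000
    outer loop
      vertex 2.3 19.1 0.0
      vertex 8.3 23.4 0.0
      vertex 24.0 12.0 0.0
    endloop
  endfacet
  facet normal 0.0000 0.0000 -1.0000
    outer loop
      vertex 0.0 12.0 0.0
      vertex 2.3 19.1 0.0
      vertex 24.0 12.0 0.0
    endloop
  endfacet
  facet normal 0.0000 0.0000 -1.0000
    outer loop
      vertex 2.3 4.9 0.0
      vertex 0.0 12.0 0.0
      vertex 24.0 12.0 0.0
    endloop
  endfacet
  facet normal 0.0000 0.0000 -1.0000
    outer loop
      vertex 8.3 0.6 0.0
      vertex 2.3 4.9 0.0
      vertex 24.0 12.0 0.0
    endloop
  endfacet
  facet normal 0.0000 0.0000 -1.0000
    outer loop
      vertex 15.7 0.6 0.0
      vertex 8.3 0.6 0.0
      vertex 24.0 12.0 0.0
    endloop
  endfacet
  facet normal 0.0000 0.0000 -1.0000
    outer loop
      vertex 21.7 4.9 0.0
      vertex 15.7 0.6 0.0
      vertex 24.0 12.0 0.0
    endloop
  endfacet
  facet normal 0.0000 0.0000 1.0000
    outer loop
      vertex 24.0 12.0 14.0
      vertex 21.7 19.1 14.0
      vertex 15.7 23.4 14.0
    endloop
  endfacet
  facet normal 0.0000 0.0000 1.0000
    outer loop
      vertex 24.0 12.0 14.0
      vertex 15.7 23.4 14.0
      vertex 8.3 23.4 14.0
    endloop
  endfacet
  facet normal 0.0000 0.0000 1.0000
    outer loop
      vertex 24.0 12.0 14.0
      vertex 8.3 23.4 14.0
      vertex 2.3 19.1 14.0
    endloop
  endfacet
  facet normal 0.0000 0.0000 1.0000
    outer loop
      vertex 24.0 12.0 14.0
      vertex 2.3 19.1 14.0
      vertex 0.0 12.0 14.0
    endloop
  endfacet
  facet normal 0.0000 0.0000 1.0000
    outer loop
      vertex 24.0 12.0 14.0
      vertex 0.0 12.0 14.0
      vertex 2.3 4.9 14.0
    endloop
  endfacet
  facet normal 0.0000 0.0000 1.0000
    outer loop
      vertex 24.0 12.0 14.0
      vertex 2.3 4.9 14.0
      vertex 8.3 0.6 14.0
    endloop
  endfacet
  facet normal 0.0000 0.0000 1.0000
    outer loop
      vertex 24.0 12.0 14.0
      vertex 8.3 0.6 14.0
      vertex 15.7 0.6 14.0
    endloop
  endfacet
  facet normal 0.0000 0.0000 1.0000
    outer loop
      vertex 24.0 12.0 14.0
      vertex 15.7 0.6 14.0
      vertex 21.7 4.9 14.0
    endloop
  endfacet
  facet normal 0.9513 0.3082 0.0000
    outer loop
      vertex 24.0 12.0 0.0
      vertex 21.7 19.1 0.0
      vertex 21.7 19.1 14.0
    endloop
  endfacet
  facet normal 0.9513 0.3082 0.0000
    outer loop
      vertex 24.0 12.0 0.0
      vertex 21.7 19.1 14.0
      vertex 24.0 12.0 14.0
    endloop
  endfacet
  facet normal 0.5825 0.8128 0.0000
    outer loop
      vertex 21.7 19.1 0.0
      vertex 15.7 23.4 0.0
      vertex 15.7 23.4 14.0
    endloop
  endfacet
  facet normal 0.5825 0.8128 0.0000
    outer loop
      vertex 21.7 19.1 0.0
      vertex 15.7 23.4 14.0
      vertex 21.7 19.1 14.0
    endloop
  endfacet
  facet normal 0.0000 1.0000 0.0000
    outer loop
      vertex 15.7 23.4 0.0
      vertex 8.3 23.4 0.0
      vertex 8.3 23.4 14.0
    endloop
  endfacet
  facet normal 0.0000 1.0000 0.0000
    outer loop
      vertex 15.7 23.4 0.0
      vertex 8.3 23.4 14.0
      vertex 15.7 23.4 14.0
    endloop
  endfacet
  facet normal -0.5825 0.8128 0.0000
    outer loop
      vertex 8.3 23.4 0.0
      vertex 2.3 19.1 0.0
      vertex 2.3 19.1 14.0
    endloop
  endfacet
  facet normal -0.5825 0.8128 0.0000
    outer loop
      vertex 8.3 23.4 0.0
      vertex 2.3 19.1 14.0
      vertex 8.3 23.4 14.0
    endloop
  endfacet
  facet normal -0.9513 0.3082 0.0000
    outer loop
      vertex 2.3 19.1 0.0
      vertex 0.0 12.0 0.0
      vertex 0.0 12.0 14.0
    endloop
  endfacet
  facet normal -0.9513 0.3082 0.0000
    outer loop
      vertex 2.3 19.1 0.0
      vertex 0.0 12.0 14.0
      vertex 2.3 19.1 14.0
    endloop
  endfacet
  facet normal -0.9513 -0.3082 0.0000
    outer loop
      vertex 0.0 12.0 0.0
      vertex 2.3 4.9 0.0
      vertex 2.3 4.9 14.0
    endloop
  endfacet
  facet normal -0.9513 -0.3082 0.0000
    outer loop
      vertex 0.0 12.0 0.0
      vertex 2.3 4.9 14.0
      vertex 0.0 12.0 14.0
    endloop
  endfacet
  facet normal -0.5825 -0.8128 0.0000
    outer loop
      vertex 2.3 4.9 0.0
      vertex 8.3 0.6 0.0
      vertex 8.3 0.6 14.0
    endloop
  endfacet
  facet normal -0.5825 -0.8128 0.0000
    outer loop
      vertex 2.3 4.9 0.0
      vertex 8.3 0.6 14.0
      vertex 2.3 4.9 14.0
    endloop
  endfacet
  facet normal 0.0000 -1.0000 0.0000
    outer loop
      vertex 8.3 0.6 0.0
      vertex 15.7 0.6 0.0
      vertex 15.7 0.6 14.0
    endloop
  endfacet
  facet normal 0.0000 -1.0000 0.0000
    outer loop
      vertex 8.3 0.6 0.0
      vertex 15.7 0.6 14.0
      vertex 8.3 0.6 14.0
    endloop
  endfacet
  facet normal 0.5825 -0.8128 0.0000
    outer loop
      vertex 15.7 0.6 0.0
      vertex 21.7 4.9 0.0
      vertex 21.7 4.9 14.0
    endloop
  endfacet
  facet normal 0.5825 -0.8128 0.0000
    outer loop
      vertex 15.7 0.6 0.0
      vertex 21.7 4.9 14.0
      vertex 15.7 0.6 14.0
    endloop
  endfacet
  facet normal 0.9513 -0.3082 0.0000
    outer loop
      vertex 21.7 4.9 0.0
      vertex 24.0 12.0 0.0
      vertex 24.0 12.0 14.0
    endloop
  endfacet
  facet normal 0.9513 -0.3082 0.0000
    outer loop
      vertex 21.7 4.9 0.0
      vertex 24.0 12.0 14.0
      vertex 21.7 4.9 14.0
    endloop
  endfacet
endsolid part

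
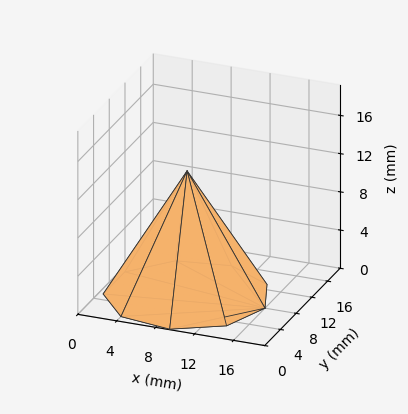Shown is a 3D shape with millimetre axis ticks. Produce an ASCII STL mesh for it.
Reading the render: the shape is a regular 9-sided pyramid, base circumscribed radius ≈ 8 mm, apex at z ≈ 13 mm (dimensions read to the nearest mm from the axis ticks). For the STL, each face is triangulated and given an outward normal.

solid part
  facet normal 0.0000 0.0000 -1.0000
    outer loop
      vertex 9.39 15.88 0.00
      vertex 14.13 13.14 0.00
      vertex 16.00 8.00 0.00
    endloop
  endfacet
  facet normal 0.0000 0.0000 -1.0000
    outer loop
      vertex 4.00 14.93 0.00
      vertex 9.39 15.88 0.00
      vertex 16.00 8.00 0.00
    endloop
  endfacet
  facet normal 0.0000 0.0000 -1.0000
    outer loop
      vertex 0.48 10.74 0.00
      vertex 4.00 14.93 0.00
      vertex 16.00 8.00 0.00
    endloop
  endfacet
  facet normal 0.0000 0.0000 -1.0000
    outer loop
      vertex 0.48 5.26 0.00
      vertex 0.48 10.74 0.00
      vertex 16.00 8.00 0.00
    endloop
  endfacet
  facet normal 0.0000 0.0000 -1.0000
    outer loop
      vertex 4.00 1.07 0.00
      vertex 0.48 5.26 0.00
      vertex 16.00 8.00 0.00
    endloop
  endfacet
  facet normal 0.0000 0.0000 -1.0000
    outer loop
      vertex 9.39 0.12 0.00
      vertex 4.00 1.07 0.00
      vertex 16.00 8.00 0.00
    endloop
  endfacet
  facet normal 0.0000 0.0000 -1.0000
    outer loop
      vertex 14.13 2.86 0.00
      vertex 9.39 0.12 0.00
      vertex 16.00 8.00 0.00
    endloop
  endfacet
  facet normal 0.8135 0.2960 0.5006
    outer loop
      vertex 16.00 8.00 0.00
      vertex 14.13 13.14 0.00
      vertex 8.00 8.00 13.00
    endloop
  endfacet
  facet normal 0.4332 0.7495 0.5006
    outer loop
      vertex 14.13 13.14 0.00
      vertex 9.39 15.88 0.00
      vertex 8.00 8.00 13.00
    endloop
  endfacet
  facet normal -0.1503 0.8525 0.5007
    outer loop
      vertex 9.39 15.88 0.00
      vertex 4.00 14.93 0.00
      vertex 8.00 8.00 13.00
    endloop
  endfacet
  facet normal -0.6628 0.5568 0.5007
    outer loop
      vertex 4.00 14.93 0.00
      vertex 0.48 10.74 0.00
      vertex 8.00 8.00 13.00
    endloop
  endfacet
  facet normal -0.8656 0.0000 0.5007
    outer loop
      vertex 0.48 10.74 0.00
      vertex 0.48 5.26 0.00
      vertex 8.00 8.00 13.00
    endloop
  endfacet
  facet normal -0.6628 -0.5568 0.5007
    outer loop
      vertex 0.48 5.26 0.00
      vertex 4.00 1.07 0.00
      vertex 8.00 8.00 13.00
    endloop
  endfacet
  facet normal -0.1503 -0.8525 0.5007
    outer loop
      vertex 4.00 1.07 0.00
      vertex 9.39 0.12 0.00
      vertex 8.00 8.00 13.00
    endloop
  endfacet
  facet normal 0.4332 -0.7495 0.5006
    outer loop
      vertex 9.39 0.12 0.00
      vertex 14.13 2.86 0.00
      vertex 8.00 8.00 13.00
    endloop
  endfacet
  facet normal 0.8135 -0.2960 0.5006
    outer loop
      vertex 14.13 2.86 0.00
      vertex 16.00 8.00 0.00
      vertex 8.00 8.00 13.00
    endloop
  endfacet
endsolid part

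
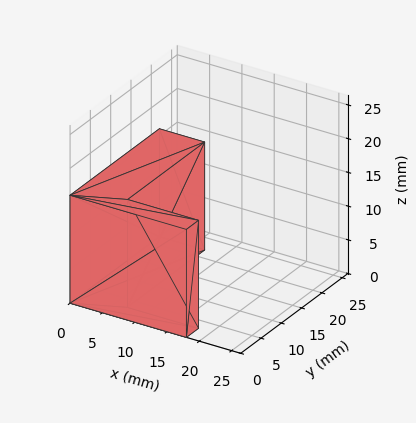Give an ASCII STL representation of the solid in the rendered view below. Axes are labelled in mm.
Reading the render: the shape is an L-shaped prism: outer 18 × 22 mm, arm thicknesses ≈ 3 mm (horizontal) and 7 mm (vertical), extruded 16 mm in z (dimensions read to the nearest mm from the axis ticks). For the STL, each face is triangulated and given an outward normal.

solid part
  facet normal 0.0000 0.0000 -1.0000
    outer loop
      vertex 18.0 3.0 0.0
      vertex 18.0 0.0 0.0
      vertex 0.0 0.0 0.0
    endloop
  endfacet
  facet normal 0.0000 0.0000 -1.0000
    outer loop
      vertex 7.0 3.0 0.0
      vertex 18.0 3.0 0.0
      vertex 0.0 0.0 0.0
    endloop
  endfacet
  facet normal 0.0000 0.0000 -1.0000
    outer loop
      vertex 7.0 22.0 0.0
      vertex 7.0 3.0 0.0
      vertex 0.0 0.0 0.0
    endloop
  endfacet
  facet normal 0.0000 0.0000 -1.0000
    outer loop
      vertex 0.0 22.0 0.0
      vertex 7.0 22.0 0.0
      vertex 0.0 0.0 0.0
    endloop
  endfacet
  facet normal 0.0000 0.0000 1.0000
    outer loop
      vertex 0.0 0.0 16.0
      vertex 18.0 0.0 16.0
      vertex 18.0 3.0 16.0
    endloop
  endfacet
  facet normal 0.0000 0.0000 1.0000
    outer loop
      vertex 0.0 0.0 16.0
      vertex 18.0 3.0 16.0
      vertex 7.0 3.0 16.0
    endloop
  endfacet
  facet normal 0.0000 0.0000 1.0000
    outer loop
      vertex 0.0 0.0 16.0
      vertex 7.0 3.0 16.0
      vertex 7.0 22.0 16.0
    endloop
  endfacet
  facet normal 0.0000 0.0000 1.0000
    outer loop
      vertex 0.0 0.0 16.0
      vertex 7.0 22.0 16.0
      vertex 0.0 22.0 16.0
    endloop
  endfacet
  facet normal 0.0000 -1.0000 0.0000
    outer loop
      vertex 0.0 0.0 0.0
      vertex 18.0 0.0 0.0
      vertex 18.0 0.0 16.0
    endloop
  endfacet
  facet normal 0.0000 -1.0000 0.0000
    outer loop
      vertex 0.0 0.0 0.0
      vertex 18.0 0.0 16.0
      vertex 0.0 0.0 16.0
    endloop
  endfacet
  facet normal 1.0000 0.0000 0.0000
    outer loop
      vertex 18.0 0.0 0.0
      vertex 18.0 3.0 0.0
      vertex 18.0 3.0 16.0
    endloop
  endfacet
  facet normal 1.0000 0.0000 0.0000
    outer loop
      vertex 18.0 0.0 0.0
      vertex 18.0 3.0 16.0
      vertex 18.0 0.0 16.0
    endloop
  endfacet
  facet normal 0.0000 1.0000 0.0000
    outer loop
      vertex 18.0 3.0 0.0
      vertex 7.0 3.0 0.0
      vertex 7.0 3.0 16.0
    endloop
  endfacet
  facet normal 0.0000 1.0000 0.0000
    outer loop
      vertex 18.0 3.0 0.0
      vertex 7.0 3.0 16.0
      vertex 18.0 3.0 16.0
    endloop
  endfacet
  facet normal 1.0000 0.0000 0.0000
    outer loop
      vertex 7.0 3.0 0.0
      vertex 7.0 22.0 0.0
      vertex 7.0 22.0 16.0
    endloop
  endfacet
  facet normal 1.0000 0.0000 0.0000
    outer loop
      vertex 7.0 3.0 0.0
      vertex 7.0 22.0 16.0
      vertex 7.0 3.0 16.0
    endloop
  endfacet
  facet normal 0.0000 1.0000 0.0000
    outer loop
      vertex 7.0 22.0 0.0
      vertex 0.0 22.0 0.0
      vertex 0.0 22.0 16.0
    endloop
  endfacet
  facet normal 0.0000 1.0000 0.0000
    outer loop
      vertex 7.0 22.0 0.0
      vertex 0.0 22.0 16.0
      vertex 7.0 22.0 16.0
    endloop
  endfacet
  facet normal -1.0000 0.0000 0.0000
    outer loop
      vertex 0.0 22.0 0.0
      vertex 0.0 0.0 0.0
      vertex 0.0 0.0 16.0
    endloop
  endfacet
  facet normal -1.0000 0.0000 0.0000
    outer loop
      vertex 0.0 22.0 0.0
      vertex 0.0 0.0 16.0
      vertex 0.0 22.0 16.0
    endloop
  endfacet
endsolid part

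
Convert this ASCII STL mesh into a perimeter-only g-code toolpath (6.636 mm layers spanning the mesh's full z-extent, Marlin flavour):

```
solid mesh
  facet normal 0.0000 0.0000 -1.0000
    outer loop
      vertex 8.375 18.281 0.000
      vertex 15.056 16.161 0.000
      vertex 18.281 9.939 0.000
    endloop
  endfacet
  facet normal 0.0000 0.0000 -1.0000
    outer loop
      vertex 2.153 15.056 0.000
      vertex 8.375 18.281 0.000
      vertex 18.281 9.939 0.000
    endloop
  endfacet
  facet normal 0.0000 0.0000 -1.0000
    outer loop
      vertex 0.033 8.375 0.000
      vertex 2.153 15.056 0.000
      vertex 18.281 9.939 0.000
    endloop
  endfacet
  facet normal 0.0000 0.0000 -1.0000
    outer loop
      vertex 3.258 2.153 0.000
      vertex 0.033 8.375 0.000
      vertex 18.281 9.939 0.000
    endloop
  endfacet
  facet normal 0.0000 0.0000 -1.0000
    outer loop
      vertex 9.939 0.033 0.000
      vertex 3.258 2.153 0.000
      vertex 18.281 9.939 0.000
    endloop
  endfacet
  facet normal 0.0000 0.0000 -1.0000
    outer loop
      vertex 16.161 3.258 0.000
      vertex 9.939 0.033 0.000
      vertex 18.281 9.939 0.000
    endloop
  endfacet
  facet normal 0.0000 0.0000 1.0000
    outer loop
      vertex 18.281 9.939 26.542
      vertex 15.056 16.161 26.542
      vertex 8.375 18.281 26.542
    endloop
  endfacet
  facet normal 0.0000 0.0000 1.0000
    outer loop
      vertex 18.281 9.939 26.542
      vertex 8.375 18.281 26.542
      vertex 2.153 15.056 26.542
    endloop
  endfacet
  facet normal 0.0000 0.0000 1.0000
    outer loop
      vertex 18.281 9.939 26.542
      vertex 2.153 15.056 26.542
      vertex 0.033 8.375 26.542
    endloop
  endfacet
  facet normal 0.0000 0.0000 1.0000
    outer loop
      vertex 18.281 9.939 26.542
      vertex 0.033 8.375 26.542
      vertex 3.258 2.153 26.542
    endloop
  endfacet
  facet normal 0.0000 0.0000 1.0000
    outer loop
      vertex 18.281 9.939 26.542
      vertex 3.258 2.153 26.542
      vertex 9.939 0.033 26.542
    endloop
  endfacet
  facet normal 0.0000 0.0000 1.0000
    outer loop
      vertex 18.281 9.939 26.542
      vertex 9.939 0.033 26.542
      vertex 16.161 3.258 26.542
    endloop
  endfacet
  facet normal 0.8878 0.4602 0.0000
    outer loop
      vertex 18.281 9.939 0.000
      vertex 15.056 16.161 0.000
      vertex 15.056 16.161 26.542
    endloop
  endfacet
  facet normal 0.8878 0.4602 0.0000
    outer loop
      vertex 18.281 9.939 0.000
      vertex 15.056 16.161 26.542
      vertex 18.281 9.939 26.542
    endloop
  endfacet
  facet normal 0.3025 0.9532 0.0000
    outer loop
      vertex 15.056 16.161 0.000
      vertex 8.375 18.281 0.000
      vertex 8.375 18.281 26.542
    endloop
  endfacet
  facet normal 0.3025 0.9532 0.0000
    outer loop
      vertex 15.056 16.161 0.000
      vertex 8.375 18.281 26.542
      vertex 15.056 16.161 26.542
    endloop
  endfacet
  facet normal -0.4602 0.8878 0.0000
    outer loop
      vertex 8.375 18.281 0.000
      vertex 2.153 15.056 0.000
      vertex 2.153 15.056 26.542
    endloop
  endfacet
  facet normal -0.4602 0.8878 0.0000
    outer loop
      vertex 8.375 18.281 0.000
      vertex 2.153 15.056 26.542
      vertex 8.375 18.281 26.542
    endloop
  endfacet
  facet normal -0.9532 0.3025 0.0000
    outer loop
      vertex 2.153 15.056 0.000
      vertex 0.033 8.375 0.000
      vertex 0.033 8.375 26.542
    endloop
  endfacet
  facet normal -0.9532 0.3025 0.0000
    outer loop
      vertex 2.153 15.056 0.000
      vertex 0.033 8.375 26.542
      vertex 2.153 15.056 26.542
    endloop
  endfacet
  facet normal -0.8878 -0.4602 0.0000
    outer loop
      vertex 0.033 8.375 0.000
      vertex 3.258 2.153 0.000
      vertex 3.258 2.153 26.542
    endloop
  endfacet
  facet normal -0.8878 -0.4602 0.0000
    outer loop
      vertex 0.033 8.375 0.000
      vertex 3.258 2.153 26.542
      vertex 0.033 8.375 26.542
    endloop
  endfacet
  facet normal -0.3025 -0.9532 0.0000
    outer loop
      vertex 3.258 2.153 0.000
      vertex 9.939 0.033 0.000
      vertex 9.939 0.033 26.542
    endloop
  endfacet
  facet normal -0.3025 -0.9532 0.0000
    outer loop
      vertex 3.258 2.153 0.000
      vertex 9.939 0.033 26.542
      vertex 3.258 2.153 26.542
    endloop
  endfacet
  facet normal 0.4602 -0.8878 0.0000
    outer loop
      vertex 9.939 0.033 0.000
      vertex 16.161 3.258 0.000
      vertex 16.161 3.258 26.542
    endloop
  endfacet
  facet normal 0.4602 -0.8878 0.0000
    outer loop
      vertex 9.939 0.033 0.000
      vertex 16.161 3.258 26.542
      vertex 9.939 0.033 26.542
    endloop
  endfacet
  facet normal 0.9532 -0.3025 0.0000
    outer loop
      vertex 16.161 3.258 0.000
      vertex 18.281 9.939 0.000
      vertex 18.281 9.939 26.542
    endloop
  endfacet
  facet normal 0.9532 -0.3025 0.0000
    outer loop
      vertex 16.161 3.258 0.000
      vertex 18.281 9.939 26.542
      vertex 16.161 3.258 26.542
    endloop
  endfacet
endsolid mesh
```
; perimeter-only toolpath
G21 ; units = mm
G90 ; absolute positioning
G28 ; home
; layer 1
G0 Z6.636
G0 X18.281 Y9.939
G1 X15.056 Y16.161
G1 X8.375 Y18.281
G1 X2.153 Y15.056
G1 X0.033 Y8.375
G1 X3.258 Y2.153
G1 X9.939 Y0.033
G1 X16.161 Y3.258
G1 X18.281 Y9.939
; layer 2
G0 Z13.271
G0 X18.281 Y9.939
G1 X15.056 Y16.161
G1 X8.375 Y18.281
G1 X2.153 Y15.056
G1 X0.033 Y8.375
G1 X3.258 Y2.153
G1 X9.939 Y0.033
G1 X16.161 Y3.258
G1 X18.281 Y9.939
; layer 3
G0 Z19.907
G0 X18.281 Y9.939
G1 X15.056 Y16.161
G1 X8.375 Y18.281
G1 X2.153 Y15.056
G1 X0.033 Y8.375
G1 X3.258 Y2.153
G1 X9.939 Y0.033
G1 X16.161 Y3.258
G1 X18.281 Y9.939
; layer 4
G0 Z26.542
G0 X18.281 Y9.939
G1 X15.056 Y16.161
G1 X8.375 Y18.281
G1 X2.153 Y15.056
G1 X0.033 Y8.375
G1 X3.258 Y2.153
G1 X9.939 Y0.033
G1 X16.161 Y3.258
G1 X18.281 Y9.939
M2 ; end

The solid is a regular 8-sided prism (a cylinder approximated with 8 flat sides), circumscribed radius ≈ 9.16 mm, height ≈ 26.5 mm. Slicing at Δz = 6.636 mm — 4 equal slices spanning the solid's height, so layer i sits at z = i·h/4 — gives 4 non-empty perimeters. Each is a 8-segment closed polygon; G0 lifts to the layer z and rapids to the start vertex, then G1 traces the edges.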